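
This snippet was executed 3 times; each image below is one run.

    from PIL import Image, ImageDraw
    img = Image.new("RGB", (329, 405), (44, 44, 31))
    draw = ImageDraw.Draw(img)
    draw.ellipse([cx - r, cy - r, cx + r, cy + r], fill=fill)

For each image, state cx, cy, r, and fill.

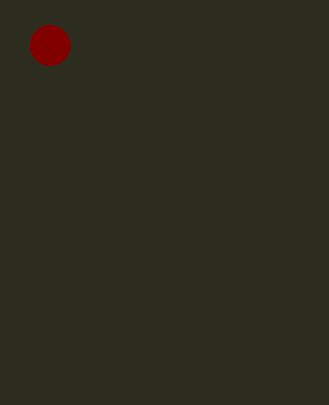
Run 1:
cx = 50
cy = 45
r = 20
fill = 'maroon'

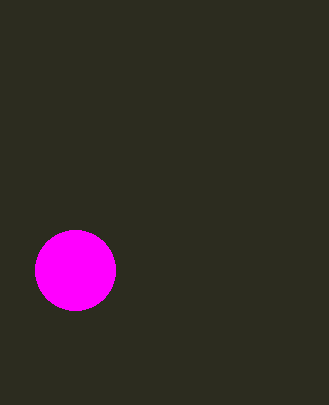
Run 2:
cx = 75
cy = 270
r = 40
fill = 'magenta'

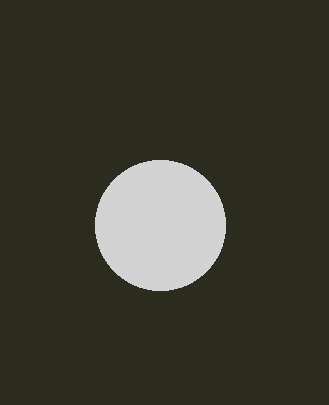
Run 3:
cx = 160
cy = 225
r = 65
fill = 'lightgray'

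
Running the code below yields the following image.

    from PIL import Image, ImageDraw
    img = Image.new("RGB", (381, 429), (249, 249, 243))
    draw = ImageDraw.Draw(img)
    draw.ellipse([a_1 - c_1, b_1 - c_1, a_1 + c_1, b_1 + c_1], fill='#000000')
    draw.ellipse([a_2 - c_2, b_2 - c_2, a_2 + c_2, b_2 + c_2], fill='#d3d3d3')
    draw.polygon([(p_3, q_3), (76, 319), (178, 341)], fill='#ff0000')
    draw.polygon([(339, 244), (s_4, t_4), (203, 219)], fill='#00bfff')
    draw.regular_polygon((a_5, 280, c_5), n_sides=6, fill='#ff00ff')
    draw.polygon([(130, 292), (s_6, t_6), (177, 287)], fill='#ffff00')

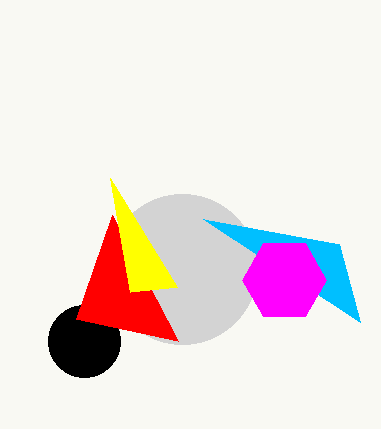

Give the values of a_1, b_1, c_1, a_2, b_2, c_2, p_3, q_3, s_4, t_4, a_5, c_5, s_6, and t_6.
a_1 = 84
b_1 = 341
c_1 = 36
a_2 = 182
b_2 = 269
c_2 = 75
p_3 = 112
q_3 = 215
s_4 = 360
t_4 = 322
a_5 = 284
c_5 = 42
s_6 = 110
t_6 = 178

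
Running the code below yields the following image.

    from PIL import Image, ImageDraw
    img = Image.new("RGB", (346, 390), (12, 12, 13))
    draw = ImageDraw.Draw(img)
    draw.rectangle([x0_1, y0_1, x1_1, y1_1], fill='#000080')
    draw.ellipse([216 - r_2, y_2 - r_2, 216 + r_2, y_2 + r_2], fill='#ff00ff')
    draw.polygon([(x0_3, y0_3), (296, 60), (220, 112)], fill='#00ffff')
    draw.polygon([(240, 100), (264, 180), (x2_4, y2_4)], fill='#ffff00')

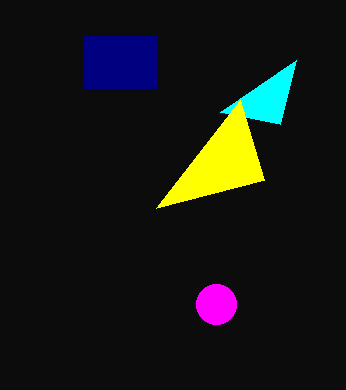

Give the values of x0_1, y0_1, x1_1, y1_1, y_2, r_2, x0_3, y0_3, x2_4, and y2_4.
x0_1 = 84, y0_1 = 36, x1_1 = 156, y1_1 = 88, y_2 = 304, r_2 = 20, x0_3 = 280, y0_3 = 124, x2_4 = 156, y2_4 = 208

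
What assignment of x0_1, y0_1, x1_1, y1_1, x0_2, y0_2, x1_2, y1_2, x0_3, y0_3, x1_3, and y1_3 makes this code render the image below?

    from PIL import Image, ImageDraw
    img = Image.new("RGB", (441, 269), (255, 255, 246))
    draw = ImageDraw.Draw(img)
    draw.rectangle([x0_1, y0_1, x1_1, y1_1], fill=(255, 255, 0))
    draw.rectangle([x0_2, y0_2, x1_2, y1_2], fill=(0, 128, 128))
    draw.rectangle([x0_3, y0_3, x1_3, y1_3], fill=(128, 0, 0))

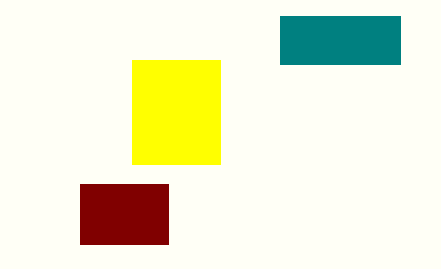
x0_1 = 132; y0_1 = 60; x1_1 = 220; y1_1 = 164; x0_2 = 280; y0_2 = 16; x1_2 = 400; y1_2 = 64; x0_3 = 80; y0_3 = 184; x1_3 = 168; y1_3 = 244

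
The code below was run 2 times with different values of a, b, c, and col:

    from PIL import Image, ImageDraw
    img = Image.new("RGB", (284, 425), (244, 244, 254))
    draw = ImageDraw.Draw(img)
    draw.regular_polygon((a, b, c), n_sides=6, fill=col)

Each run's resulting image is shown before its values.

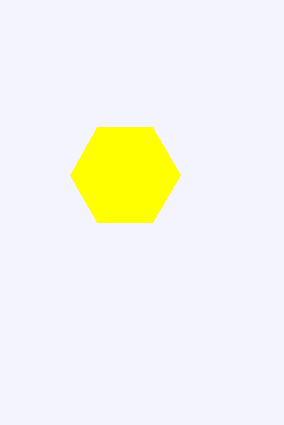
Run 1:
a = 125
b = 175
c = 55
col = 'yellow'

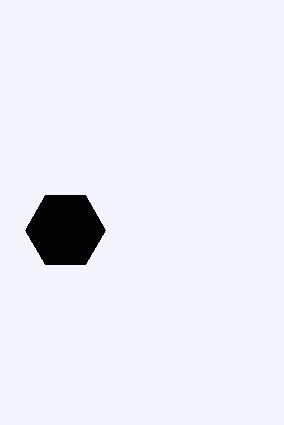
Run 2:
a = 65; b = 230; c = 40; col = 'black'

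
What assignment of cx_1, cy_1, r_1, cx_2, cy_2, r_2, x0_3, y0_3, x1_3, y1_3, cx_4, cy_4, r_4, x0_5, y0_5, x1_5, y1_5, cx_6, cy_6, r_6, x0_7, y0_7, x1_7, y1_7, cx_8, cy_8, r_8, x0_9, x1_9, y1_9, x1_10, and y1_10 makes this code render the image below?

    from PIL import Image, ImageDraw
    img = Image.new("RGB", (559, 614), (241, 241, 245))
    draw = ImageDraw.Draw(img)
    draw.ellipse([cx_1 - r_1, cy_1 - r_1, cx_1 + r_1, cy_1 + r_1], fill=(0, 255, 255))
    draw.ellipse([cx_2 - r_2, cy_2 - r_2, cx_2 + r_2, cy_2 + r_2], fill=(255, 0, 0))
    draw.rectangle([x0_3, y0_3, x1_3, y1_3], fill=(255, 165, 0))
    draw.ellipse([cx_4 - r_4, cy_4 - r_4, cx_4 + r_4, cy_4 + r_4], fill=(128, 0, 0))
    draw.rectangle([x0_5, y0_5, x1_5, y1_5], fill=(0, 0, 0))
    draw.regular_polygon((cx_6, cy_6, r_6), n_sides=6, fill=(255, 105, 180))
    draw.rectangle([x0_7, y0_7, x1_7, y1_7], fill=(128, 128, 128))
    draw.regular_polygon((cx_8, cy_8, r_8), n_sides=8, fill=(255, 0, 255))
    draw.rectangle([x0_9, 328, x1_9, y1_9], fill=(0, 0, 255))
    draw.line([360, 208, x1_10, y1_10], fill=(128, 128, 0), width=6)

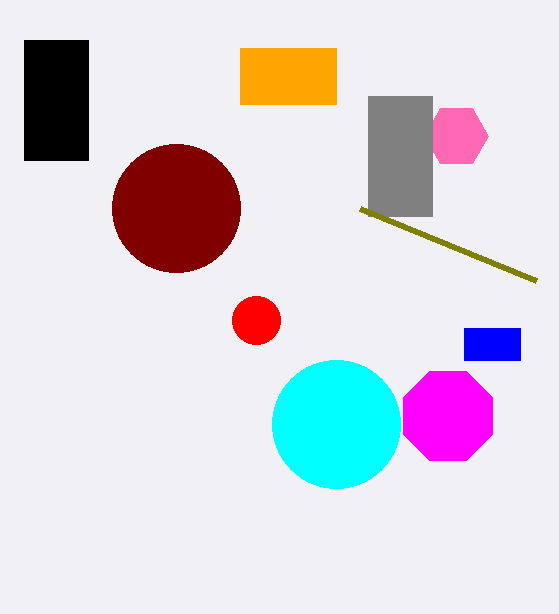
cx_1 = 336, cy_1 = 424, r_1 = 64, cx_2 = 256, cy_2 = 320, r_2 = 24, x0_3 = 240, y0_3 = 48, x1_3 = 336, y1_3 = 104, cx_4 = 176, cy_4 = 208, r_4 = 64, x0_5 = 24, y0_5 = 40, x1_5 = 88, y1_5 = 160, cx_6 = 456, cy_6 = 136, r_6 = 32, x0_7 = 368, y0_7 = 96, x1_7 = 432, y1_7 = 216, cx_8 = 448, cy_8 = 416, r_8 = 48, x0_9 = 464, x1_9 = 520, y1_9 = 360, x1_10 = 536, y1_10 = 280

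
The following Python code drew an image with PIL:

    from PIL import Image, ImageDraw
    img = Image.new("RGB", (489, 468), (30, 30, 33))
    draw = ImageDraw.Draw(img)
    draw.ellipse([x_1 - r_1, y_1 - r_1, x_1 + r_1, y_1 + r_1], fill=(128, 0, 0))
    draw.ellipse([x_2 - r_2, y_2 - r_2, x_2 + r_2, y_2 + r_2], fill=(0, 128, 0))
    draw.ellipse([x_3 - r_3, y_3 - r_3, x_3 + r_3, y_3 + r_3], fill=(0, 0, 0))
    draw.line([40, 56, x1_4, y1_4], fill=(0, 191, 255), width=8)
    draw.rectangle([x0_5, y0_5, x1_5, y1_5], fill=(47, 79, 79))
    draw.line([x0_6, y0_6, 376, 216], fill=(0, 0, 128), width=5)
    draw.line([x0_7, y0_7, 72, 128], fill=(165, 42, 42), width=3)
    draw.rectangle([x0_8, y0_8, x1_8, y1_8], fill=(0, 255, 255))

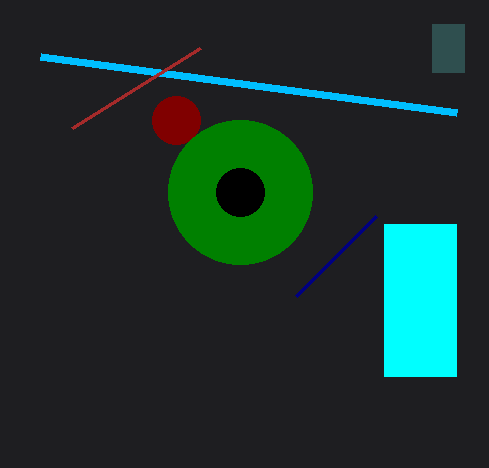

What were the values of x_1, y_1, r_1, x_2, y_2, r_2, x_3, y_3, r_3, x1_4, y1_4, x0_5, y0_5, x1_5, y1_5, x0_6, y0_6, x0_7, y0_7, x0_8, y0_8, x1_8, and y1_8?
x_1 = 176
y_1 = 120
r_1 = 24
x_2 = 240
y_2 = 192
r_2 = 72
x_3 = 240
y_3 = 192
r_3 = 24
x1_4 = 456
y1_4 = 112
x0_5 = 432
y0_5 = 24
x1_5 = 464
y1_5 = 72
x0_6 = 296
y0_6 = 296
x0_7 = 200
y0_7 = 48
x0_8 = 384
y0_8 = 224
x1_8 = 456
y1_8 = 376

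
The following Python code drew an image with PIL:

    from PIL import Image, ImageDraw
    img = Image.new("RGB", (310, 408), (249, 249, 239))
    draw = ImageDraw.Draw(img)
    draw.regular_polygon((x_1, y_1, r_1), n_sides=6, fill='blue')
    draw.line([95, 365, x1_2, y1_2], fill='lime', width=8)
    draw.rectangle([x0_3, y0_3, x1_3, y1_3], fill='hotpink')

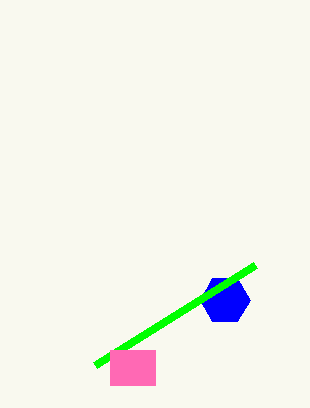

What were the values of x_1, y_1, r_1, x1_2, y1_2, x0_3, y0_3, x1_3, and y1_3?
x_1 = 225
y_1 = 300
r_1 = 25
x1_2 = 255
y1_2 = 265
x0_3 = 110
y0_3 = 350
x1_3 = 155
y1_3 = 385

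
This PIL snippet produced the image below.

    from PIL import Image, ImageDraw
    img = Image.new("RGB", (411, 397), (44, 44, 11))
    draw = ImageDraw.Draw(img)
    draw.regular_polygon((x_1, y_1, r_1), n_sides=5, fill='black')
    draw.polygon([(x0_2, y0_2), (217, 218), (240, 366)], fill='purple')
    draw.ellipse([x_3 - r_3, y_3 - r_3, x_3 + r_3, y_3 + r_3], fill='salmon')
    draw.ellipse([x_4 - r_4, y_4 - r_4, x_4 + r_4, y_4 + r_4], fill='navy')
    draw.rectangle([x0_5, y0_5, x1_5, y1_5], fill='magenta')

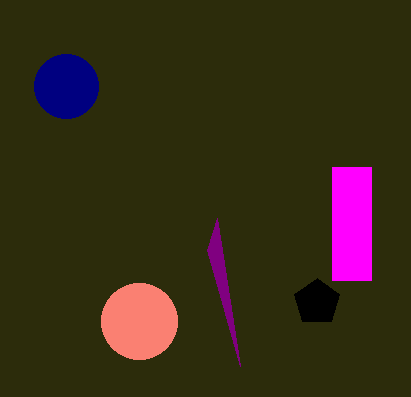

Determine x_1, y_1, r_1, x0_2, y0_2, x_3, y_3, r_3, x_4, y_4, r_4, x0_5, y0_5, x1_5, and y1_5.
x_1 = 317; y_1 = 302; r_1 = 24; x0_2 = 207; y0_2 = 250; x_3 = 139; y_3 = 321; r_3 = 38; x_4 = 66; y_4 = 86; r_4 = 32; x0_5 = 332; y0_5 = 167; x1_5 = 371; y1_5 = 280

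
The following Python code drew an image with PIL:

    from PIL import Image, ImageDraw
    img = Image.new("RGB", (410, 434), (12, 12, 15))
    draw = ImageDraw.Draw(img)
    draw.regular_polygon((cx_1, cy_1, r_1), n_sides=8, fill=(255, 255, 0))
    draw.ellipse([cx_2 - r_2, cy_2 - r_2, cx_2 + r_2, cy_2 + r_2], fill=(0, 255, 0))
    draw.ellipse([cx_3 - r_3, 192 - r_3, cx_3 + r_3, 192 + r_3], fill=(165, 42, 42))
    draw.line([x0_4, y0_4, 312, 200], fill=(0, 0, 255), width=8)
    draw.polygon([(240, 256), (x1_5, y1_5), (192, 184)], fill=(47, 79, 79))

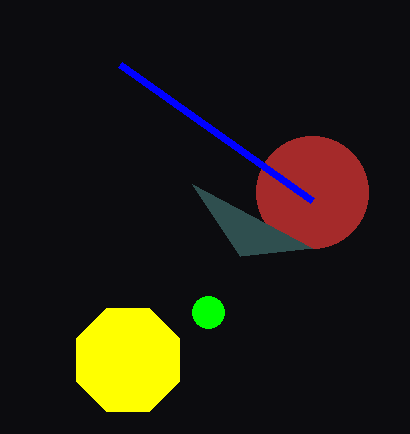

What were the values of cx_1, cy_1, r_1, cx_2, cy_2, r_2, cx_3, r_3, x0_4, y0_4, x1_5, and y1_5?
cx_1 = 128; cy_1 = 360; r_1 = 56; cx_2 = 208; cy_2 = 312; r_2 = 16; cx_3 = 312; r_3 = 56; x0_4 = 120; y0_4 = 64; x1_5 = 312; y1_5 = 248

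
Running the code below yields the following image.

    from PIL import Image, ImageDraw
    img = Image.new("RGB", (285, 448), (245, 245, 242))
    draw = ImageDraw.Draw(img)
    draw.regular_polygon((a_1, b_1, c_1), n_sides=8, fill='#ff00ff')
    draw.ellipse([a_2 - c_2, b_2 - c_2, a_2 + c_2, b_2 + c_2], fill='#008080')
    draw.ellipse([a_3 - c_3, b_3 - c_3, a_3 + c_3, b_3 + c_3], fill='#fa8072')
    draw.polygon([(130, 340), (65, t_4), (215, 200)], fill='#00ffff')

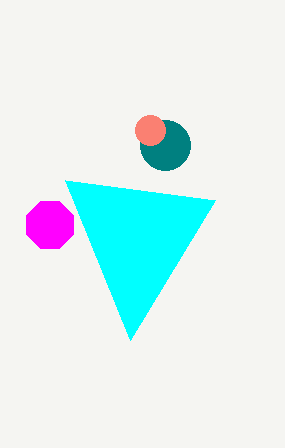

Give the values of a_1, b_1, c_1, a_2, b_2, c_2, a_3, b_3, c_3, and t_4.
a_1 = 50, b_1 = 225, c_1 = 25, a_2 = 165, b_2 = 145, c_2 = 25, a_3 = 150, b_3 = 130, c_3 = 15, t_4 = 180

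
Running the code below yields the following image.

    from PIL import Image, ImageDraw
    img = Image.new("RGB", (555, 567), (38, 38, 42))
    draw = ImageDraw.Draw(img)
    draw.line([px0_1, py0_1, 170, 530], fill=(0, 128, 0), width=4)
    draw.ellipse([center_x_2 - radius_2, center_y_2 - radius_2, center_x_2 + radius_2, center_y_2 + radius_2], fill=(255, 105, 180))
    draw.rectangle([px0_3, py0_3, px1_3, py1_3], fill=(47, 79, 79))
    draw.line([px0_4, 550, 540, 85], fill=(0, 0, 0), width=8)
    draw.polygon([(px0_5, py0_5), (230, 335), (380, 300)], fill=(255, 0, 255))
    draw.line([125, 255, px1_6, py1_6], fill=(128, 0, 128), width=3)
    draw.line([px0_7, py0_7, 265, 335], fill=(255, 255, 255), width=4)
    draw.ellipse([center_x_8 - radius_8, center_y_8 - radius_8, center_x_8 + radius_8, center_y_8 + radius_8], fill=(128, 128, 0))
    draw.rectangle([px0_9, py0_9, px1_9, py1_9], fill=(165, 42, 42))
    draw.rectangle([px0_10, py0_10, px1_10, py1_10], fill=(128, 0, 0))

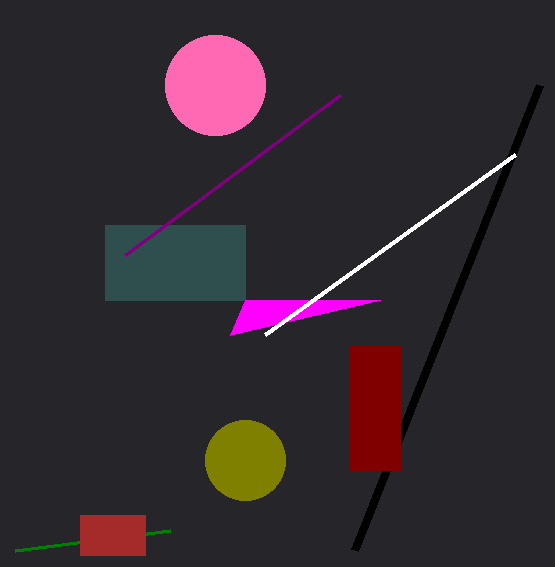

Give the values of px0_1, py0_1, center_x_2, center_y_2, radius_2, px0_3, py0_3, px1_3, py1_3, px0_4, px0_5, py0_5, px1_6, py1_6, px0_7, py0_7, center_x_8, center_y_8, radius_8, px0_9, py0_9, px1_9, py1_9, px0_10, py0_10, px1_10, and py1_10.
px0_1 = 15, py0_1 = 550, center_x_2 = 215, center_y_2 = 85, radius_2 = 50, px0_3 = 105, py0_3 = 225, px1_3 = 245, py1_3 = 300, px0_4 = 355, px0_5 = 245, py0_5 = 300, px1_6 = 340, py1_6 = 95, px0_7 = 515, py0_7 = 155, center_x_8 = 245, center_y_8 = 460, radius_8 = 40, px0_9 = 80, py0_9 = 515, px1_9 = 145, py1_9 = 555, px0_10 = 350, py0_10 = 345, px1_10 = 400, py1_10 = 470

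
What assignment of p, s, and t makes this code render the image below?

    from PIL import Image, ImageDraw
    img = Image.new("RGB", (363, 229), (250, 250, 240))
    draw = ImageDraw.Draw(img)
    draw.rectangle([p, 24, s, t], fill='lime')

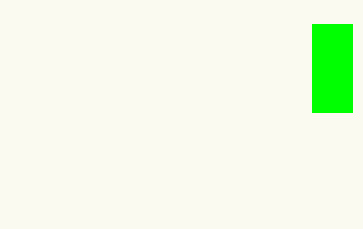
p = 312
s = 352
t = 112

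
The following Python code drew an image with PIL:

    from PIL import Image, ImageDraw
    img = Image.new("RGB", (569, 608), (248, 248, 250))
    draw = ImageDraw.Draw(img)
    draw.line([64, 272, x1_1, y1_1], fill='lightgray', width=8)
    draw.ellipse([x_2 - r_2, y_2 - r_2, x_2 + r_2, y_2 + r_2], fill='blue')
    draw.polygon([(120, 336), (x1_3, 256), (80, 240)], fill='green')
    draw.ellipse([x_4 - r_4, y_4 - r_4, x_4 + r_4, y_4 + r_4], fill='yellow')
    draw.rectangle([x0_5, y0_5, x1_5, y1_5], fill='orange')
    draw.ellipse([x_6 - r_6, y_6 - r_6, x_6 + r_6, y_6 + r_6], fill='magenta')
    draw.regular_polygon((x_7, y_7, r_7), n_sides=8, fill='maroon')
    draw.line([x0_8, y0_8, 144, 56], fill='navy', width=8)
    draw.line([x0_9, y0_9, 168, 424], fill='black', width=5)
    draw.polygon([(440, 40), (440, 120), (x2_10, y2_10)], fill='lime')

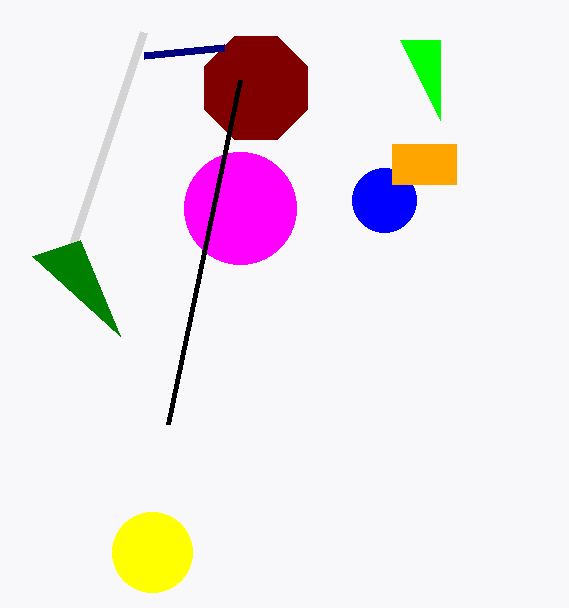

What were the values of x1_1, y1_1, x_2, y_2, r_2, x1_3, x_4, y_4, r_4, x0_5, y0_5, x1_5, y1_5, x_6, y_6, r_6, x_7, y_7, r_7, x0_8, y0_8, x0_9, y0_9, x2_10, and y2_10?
x1_1 = 144; y1_1 = 32; x_2 = 384; y_2 = 200; r_2 = 32; x1_3 = 32; x_4 = 152; y_4 = 552; r_4 = 40; x0_5 = 392; y0_5 = 144; x1_5 = 456; y1_5 = 184; x_6 = 240; y_6 = 208; r_6 = 56; x_7 = 256; y_7 = 88; r_7 = 56; x0_8 = 224; y0_8 = 48; x0_9 = 240; y0_9 = 80; x2_10 = 400; y2_10 = 40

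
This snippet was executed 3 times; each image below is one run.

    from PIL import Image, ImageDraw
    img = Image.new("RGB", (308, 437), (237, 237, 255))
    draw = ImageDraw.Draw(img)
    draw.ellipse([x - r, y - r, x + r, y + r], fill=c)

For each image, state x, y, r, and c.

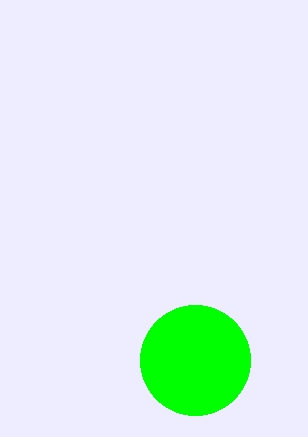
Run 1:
x = 195; y = 360; r = 55; c = 'lime'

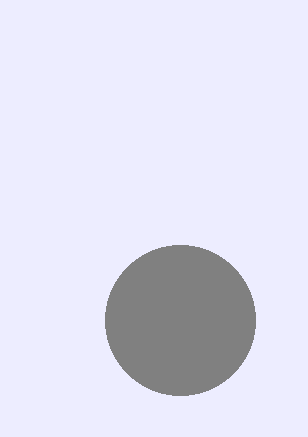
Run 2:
x = 180
y = 320
r = 75
c = 'gray'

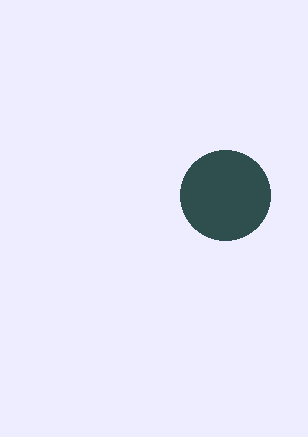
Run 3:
x = 225
y = 195
r = 45
c = 'darkslategray'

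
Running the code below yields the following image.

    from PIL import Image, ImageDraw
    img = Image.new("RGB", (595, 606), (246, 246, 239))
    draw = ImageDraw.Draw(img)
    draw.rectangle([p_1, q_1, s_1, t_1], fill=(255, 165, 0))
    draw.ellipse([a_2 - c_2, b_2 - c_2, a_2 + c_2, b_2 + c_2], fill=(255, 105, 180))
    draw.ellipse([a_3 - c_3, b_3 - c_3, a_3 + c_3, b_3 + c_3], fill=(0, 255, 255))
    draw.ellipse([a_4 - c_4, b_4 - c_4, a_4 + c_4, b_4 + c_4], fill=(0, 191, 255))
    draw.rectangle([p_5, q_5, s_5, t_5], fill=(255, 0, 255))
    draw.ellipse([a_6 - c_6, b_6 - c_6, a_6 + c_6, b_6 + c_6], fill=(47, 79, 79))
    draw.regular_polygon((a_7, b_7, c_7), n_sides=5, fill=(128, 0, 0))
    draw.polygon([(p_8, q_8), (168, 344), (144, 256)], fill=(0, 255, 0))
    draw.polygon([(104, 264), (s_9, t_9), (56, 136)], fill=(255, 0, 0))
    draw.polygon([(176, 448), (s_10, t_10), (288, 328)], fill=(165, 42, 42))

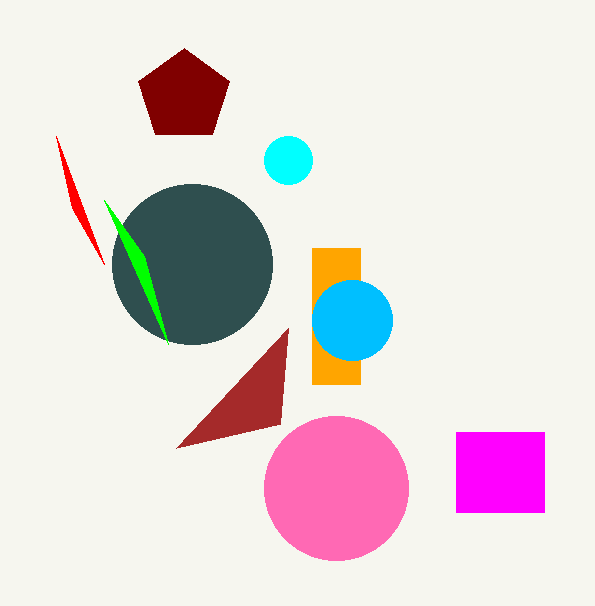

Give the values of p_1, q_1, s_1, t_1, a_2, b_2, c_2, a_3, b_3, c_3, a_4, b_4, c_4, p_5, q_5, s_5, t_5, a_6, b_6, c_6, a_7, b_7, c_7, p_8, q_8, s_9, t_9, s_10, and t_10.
p_1 = 312
q_1 = 248
s_1 = 360
t_1 = 384
a_2 = 336
b_2 = 488
c_2 = 72
a_3 = 288
b_3 = 160
c_3 = 24
a_4 = 352
b_4 = 320
c_4 = 40
p_5 = 456
q_5 = 432
s_5 = 544
t_5 = 512
a_6 = 192
b_6 = 264
c_6 = 80
a_7 = 184
b_7 = 96
c_7 = 48
p_8 = 104
q_8 = 200
s_9 = 72
t_9 = 208
s_10 = 280
t_10 = 424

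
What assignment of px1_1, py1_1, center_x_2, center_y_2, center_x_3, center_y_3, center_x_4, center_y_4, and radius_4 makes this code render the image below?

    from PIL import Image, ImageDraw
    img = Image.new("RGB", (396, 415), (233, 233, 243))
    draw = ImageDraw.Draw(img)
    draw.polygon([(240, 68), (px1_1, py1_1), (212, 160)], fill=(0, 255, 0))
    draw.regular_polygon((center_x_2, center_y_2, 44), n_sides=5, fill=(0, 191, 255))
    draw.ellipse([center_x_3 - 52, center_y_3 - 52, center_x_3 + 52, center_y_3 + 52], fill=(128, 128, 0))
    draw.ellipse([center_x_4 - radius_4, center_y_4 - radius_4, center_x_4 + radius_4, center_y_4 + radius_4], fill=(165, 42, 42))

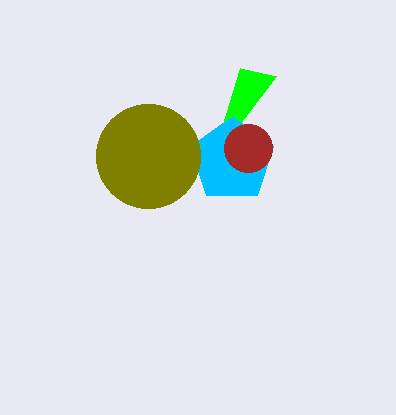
px1_1 = 276; py1_1 = 76; center_x_2 = 232; center_y_2 = 160; center_x_3 = 148; center_y_3 = 156; center_x_4 = 248; center_y_4 = 148; radius_4 = 24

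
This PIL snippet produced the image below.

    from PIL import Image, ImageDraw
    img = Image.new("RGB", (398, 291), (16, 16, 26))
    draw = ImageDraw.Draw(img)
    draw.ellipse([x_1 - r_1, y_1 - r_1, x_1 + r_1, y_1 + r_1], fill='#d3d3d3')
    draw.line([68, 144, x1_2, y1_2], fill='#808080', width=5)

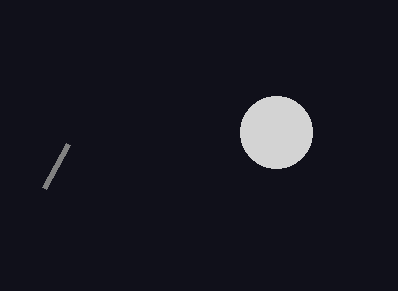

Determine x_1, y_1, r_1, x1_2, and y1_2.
x_1 = 276
y_1 = 132
r_1 = 36
x1_2 = 44
y1_2 = 188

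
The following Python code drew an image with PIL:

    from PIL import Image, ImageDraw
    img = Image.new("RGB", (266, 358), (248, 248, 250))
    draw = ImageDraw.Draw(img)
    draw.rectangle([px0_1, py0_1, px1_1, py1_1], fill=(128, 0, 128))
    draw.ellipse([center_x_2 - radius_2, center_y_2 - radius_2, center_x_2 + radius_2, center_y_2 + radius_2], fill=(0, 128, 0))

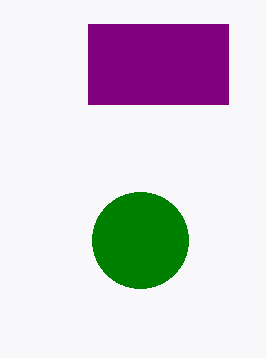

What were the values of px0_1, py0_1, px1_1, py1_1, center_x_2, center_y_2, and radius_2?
px0_1 = 88, py0_1 = 24, px1_1 = 228, py1_1 = 104, center_x_2 = 140, center_y_2 = 240, radius_2 = 48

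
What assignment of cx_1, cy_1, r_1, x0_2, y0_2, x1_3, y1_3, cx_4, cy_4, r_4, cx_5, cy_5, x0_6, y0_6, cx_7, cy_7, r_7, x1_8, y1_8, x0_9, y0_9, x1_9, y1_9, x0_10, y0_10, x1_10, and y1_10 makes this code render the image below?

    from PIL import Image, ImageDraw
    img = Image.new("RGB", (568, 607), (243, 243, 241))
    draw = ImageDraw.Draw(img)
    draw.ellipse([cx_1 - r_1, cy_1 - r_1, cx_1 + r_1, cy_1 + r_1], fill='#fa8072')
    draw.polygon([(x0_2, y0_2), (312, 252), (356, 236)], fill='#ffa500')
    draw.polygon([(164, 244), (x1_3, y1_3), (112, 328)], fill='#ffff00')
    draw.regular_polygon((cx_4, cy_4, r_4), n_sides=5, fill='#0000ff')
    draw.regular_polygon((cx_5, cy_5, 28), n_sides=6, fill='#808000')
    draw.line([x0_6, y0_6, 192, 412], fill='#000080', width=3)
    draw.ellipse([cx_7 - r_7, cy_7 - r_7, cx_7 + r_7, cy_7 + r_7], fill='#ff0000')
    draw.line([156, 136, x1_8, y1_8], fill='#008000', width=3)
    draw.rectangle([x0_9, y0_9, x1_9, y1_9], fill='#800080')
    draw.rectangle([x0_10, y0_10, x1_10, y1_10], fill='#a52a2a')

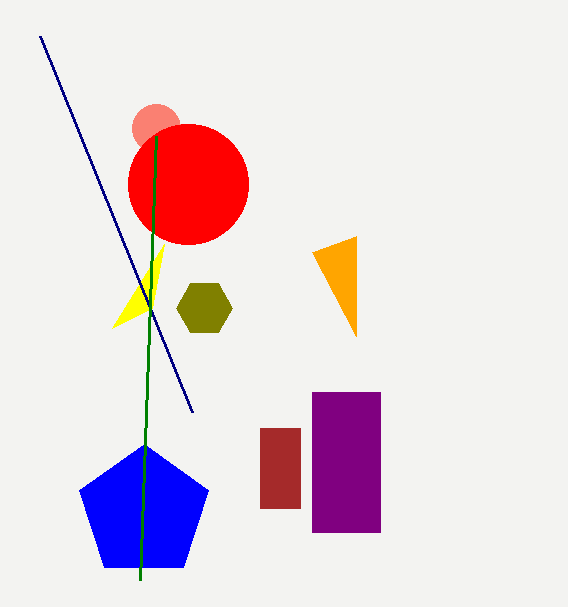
cx_1 = 156; cy_1 = 128; r_1 = 24; x0_2 = 356; y0_2 = 336; x1_3 = 152; y1_3 = 308; cx_4 = 144; cy_4 = 512; r_4 = 68; cx_5 = 204; cy_5 = 308; x0_6 = 40; y0_6 = 36; cx_7 = 188; cy_7 = 184; r_7 = 60; x1_8 = 140; y1_8 = 580; x0_9 = 312; y0_9 = 392; x1_9 = 380; y1_9 = 532; x0_10 = 260; y0_10 = 428; x1_10 = 300; y1_10 = 508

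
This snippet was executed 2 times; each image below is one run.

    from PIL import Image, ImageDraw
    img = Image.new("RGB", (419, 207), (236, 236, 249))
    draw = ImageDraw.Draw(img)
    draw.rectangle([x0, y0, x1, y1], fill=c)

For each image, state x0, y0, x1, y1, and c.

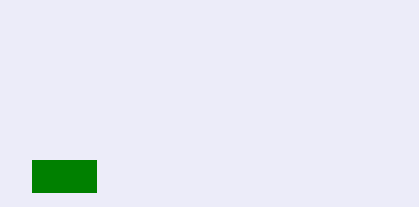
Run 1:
x0 = 32
y0 = 160
x1 = 96
y1 = 192
c = 'green'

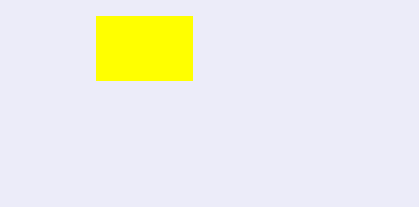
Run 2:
x0 = 96, y0 = 16, x1 = 192, y1 = 80, c = 'yellow'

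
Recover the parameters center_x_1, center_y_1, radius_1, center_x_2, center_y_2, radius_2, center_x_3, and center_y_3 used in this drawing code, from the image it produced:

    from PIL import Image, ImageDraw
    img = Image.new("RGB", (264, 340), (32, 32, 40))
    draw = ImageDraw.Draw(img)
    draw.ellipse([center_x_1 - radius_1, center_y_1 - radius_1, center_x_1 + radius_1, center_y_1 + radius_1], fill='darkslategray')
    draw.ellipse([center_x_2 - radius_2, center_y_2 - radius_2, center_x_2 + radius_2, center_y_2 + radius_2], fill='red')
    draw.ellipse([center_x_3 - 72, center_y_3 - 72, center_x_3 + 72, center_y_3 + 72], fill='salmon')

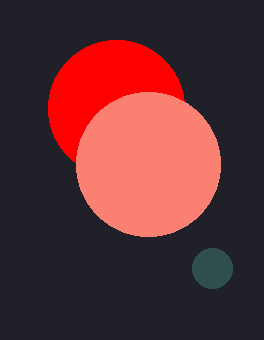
center_x_1 = 212
center_y_1 = 268
radius_1 = 20
center_x_2 = 116
center_y_2 = 108
radius_2 = 68
center_x_3 = 148
center_y_3 = 164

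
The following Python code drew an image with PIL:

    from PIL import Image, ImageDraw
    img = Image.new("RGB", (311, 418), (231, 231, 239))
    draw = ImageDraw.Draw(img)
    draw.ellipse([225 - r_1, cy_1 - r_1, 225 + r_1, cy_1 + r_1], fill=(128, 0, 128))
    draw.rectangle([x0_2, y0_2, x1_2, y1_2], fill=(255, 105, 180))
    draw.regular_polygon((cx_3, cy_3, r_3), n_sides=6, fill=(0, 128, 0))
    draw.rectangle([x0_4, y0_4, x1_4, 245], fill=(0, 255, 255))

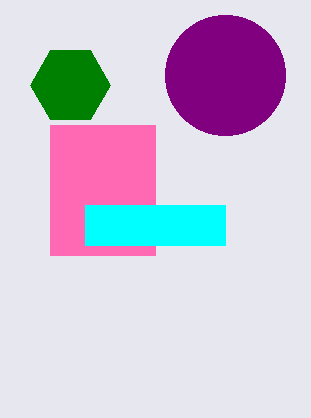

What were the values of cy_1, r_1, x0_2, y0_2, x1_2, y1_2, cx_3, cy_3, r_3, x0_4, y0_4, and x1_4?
cy_1 = 75
r_1 = 60
x0_2 = 50
y0_2 = 125
x1_2 = 155
y1_2 = 255
cx_3 = 70
cy_3 = 85
r_3 = 40
x0_4 = 85
y0_4 = 205
x1_4 = 225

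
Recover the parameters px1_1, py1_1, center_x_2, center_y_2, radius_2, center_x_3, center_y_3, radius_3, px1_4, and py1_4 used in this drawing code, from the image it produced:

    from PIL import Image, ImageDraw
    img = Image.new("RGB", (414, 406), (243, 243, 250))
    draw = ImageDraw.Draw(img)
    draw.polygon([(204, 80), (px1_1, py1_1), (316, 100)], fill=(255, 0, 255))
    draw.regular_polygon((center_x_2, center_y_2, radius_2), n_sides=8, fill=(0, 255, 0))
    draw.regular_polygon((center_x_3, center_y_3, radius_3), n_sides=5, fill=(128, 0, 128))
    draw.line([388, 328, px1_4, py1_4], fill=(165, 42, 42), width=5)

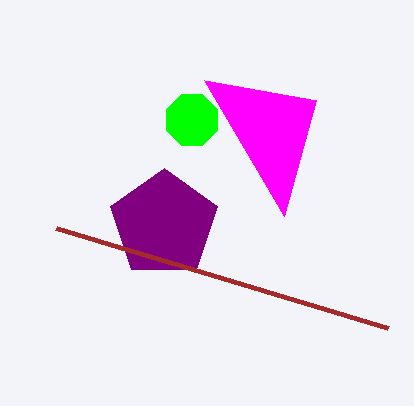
px1_1 = 284, py1_1 = 216, center_x_2 = 192, center_y_2 = 120, radius_2 = 28, center_x_3 = 164, center_y_3 = 224, radius_3 = 56, px1_4 = 56, py1_4 = 228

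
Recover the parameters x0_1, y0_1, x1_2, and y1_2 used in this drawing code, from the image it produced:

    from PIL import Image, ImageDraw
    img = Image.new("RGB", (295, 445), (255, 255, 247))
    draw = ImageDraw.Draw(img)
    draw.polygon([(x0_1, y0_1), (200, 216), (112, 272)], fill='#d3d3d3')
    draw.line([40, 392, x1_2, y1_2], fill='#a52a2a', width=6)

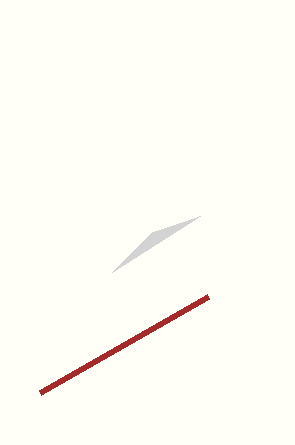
x0_1 = 152, y0_1 = 232, x1_2 = 208, y1_2 = 296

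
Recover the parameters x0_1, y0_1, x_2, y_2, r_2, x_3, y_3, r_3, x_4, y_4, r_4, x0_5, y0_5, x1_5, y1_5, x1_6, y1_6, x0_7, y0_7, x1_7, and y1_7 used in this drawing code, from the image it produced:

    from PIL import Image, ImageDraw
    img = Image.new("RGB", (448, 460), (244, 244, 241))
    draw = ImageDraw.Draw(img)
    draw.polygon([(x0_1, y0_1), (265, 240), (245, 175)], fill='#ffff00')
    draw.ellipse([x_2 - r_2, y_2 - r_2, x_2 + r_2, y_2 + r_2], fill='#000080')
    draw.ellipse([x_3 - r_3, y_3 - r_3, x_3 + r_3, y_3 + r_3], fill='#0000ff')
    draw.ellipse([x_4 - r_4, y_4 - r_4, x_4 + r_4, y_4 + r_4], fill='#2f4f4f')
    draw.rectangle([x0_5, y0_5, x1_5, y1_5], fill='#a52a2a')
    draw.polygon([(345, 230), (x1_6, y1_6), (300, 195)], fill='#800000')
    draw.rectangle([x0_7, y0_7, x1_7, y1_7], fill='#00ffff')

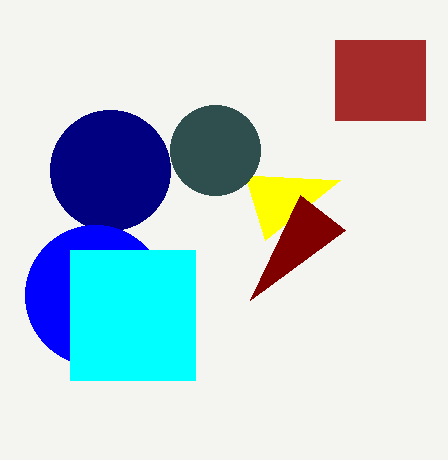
x0_1 = 340
y0_1 = 180
x_2 = 110
y_2 = 170
r_2 = 60
x_3 = 95
y_3 = 295
r_3 = 70
x_4 = 215
y_4 = 150
r_4 = 45
x0_5 = 335
y0_5 = 40
x1_5 = 425
y1_5 = 120
x1_6 = 250
y1_6 = 300
x0_7 = 70
y0_7 = 250
x1_7 = 195
y1_7 = 380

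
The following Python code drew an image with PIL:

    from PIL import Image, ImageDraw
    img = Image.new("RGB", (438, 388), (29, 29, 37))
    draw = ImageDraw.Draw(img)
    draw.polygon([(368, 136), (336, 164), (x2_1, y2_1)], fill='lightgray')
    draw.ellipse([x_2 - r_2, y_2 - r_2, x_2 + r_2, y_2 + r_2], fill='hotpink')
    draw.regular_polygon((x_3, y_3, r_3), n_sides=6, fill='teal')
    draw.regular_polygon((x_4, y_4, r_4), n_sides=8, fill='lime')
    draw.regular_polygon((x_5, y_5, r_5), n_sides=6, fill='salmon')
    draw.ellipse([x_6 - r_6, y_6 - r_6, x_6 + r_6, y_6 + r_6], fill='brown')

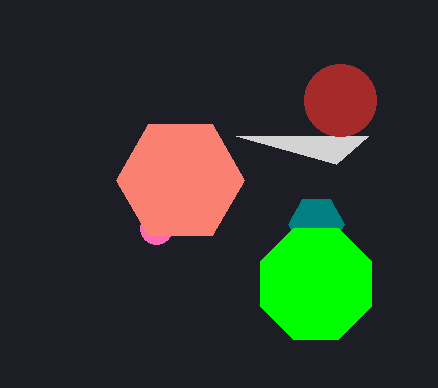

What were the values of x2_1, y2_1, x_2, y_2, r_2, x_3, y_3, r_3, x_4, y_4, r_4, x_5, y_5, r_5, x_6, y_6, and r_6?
x2_1 = 236; y2_1 = 136; x_2 = 156; y_2 = 228; r_2 = 16; x_3 = 316; y_3 = 224; r_3 = 28; x_4 = 316; y_4 = 284; r_4 = 60; x_5 = 180; y_5 = 180; r_5 = 64; x_6 = 340; y_6 = 100; r_6 = 36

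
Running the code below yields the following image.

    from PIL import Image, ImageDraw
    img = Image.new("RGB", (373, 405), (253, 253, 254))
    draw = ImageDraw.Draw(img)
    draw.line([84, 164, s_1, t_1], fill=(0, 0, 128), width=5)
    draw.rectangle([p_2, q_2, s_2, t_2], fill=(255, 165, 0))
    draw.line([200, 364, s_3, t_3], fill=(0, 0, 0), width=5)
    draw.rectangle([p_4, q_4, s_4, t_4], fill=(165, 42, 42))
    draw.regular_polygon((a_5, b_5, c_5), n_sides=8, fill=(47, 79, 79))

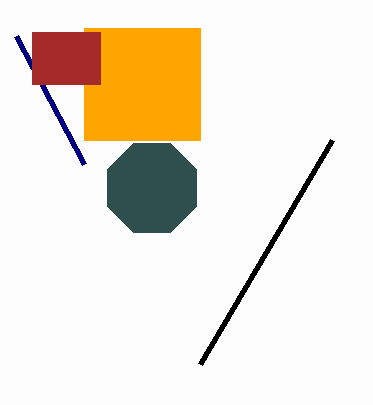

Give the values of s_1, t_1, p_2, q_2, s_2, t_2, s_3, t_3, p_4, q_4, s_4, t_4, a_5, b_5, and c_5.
s_1 = 16
t_1 = 36
p_2 = 84
q_2 = 28
s_2 = 200
t_2 = 140
s_3 = 332
t_3 = 140
p_4 = 32
q_4 = 32
s_4 = 100
t_4 = 84
a_5 = 152
b_5 = 188
c_5 = 48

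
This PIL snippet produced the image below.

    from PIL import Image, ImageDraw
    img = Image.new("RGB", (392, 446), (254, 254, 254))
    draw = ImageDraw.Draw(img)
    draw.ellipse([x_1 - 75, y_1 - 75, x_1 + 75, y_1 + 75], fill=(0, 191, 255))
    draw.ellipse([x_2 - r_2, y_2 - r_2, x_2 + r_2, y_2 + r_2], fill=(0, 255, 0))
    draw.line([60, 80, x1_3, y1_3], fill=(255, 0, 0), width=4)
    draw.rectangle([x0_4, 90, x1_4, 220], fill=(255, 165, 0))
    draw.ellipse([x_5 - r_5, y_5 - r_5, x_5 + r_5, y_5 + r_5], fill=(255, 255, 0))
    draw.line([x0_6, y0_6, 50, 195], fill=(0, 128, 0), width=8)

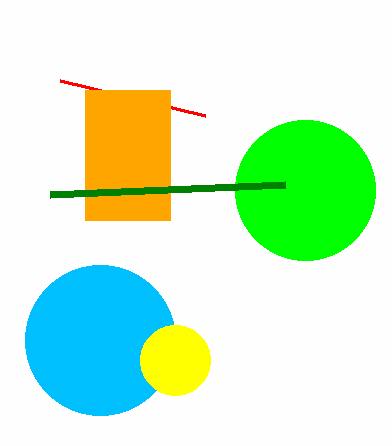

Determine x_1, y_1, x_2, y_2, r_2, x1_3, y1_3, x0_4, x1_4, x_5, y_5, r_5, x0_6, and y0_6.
x_1 = 100, y_1 = 340, x_2 = 305, y_2 = 190, r_2 = 70, x1_3 = 205, y1_3 = 115, x0_4 = 85, x1_4 = 170, x_5 = 175, y_5 = 360, r_5 = 35, x0_6 = 285, y0_6 = 185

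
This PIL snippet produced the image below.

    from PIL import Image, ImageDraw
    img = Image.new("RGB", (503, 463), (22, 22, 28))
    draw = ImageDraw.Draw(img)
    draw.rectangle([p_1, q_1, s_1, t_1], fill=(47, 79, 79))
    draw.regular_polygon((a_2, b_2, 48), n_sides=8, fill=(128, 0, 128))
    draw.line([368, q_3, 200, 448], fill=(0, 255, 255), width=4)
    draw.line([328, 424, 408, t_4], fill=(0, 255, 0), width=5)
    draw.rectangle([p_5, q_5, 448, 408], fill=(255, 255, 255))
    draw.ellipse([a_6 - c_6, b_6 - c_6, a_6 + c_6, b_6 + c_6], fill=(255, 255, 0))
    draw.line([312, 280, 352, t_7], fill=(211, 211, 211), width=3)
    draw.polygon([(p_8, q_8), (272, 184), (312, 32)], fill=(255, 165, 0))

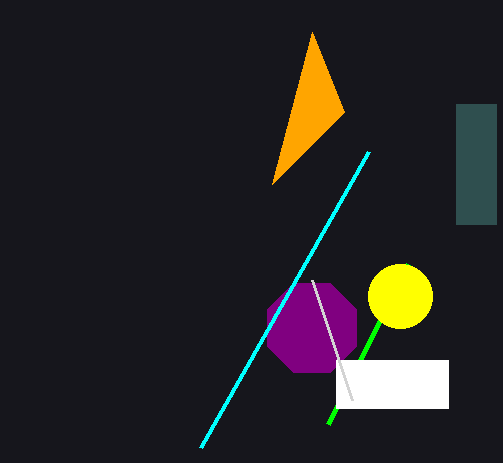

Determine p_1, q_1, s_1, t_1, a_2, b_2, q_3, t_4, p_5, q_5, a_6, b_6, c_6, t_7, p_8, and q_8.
p_1 = 456; q_1 = 104; s_1 = 496; t_1 = 224; a_2 = 312; b_2 = 328; q_3 = 152; t_4 = 264; p_5 = 336; q_5 = 360; a_6 = 400; b_6 = 296; c_6 = 32; t_7 = 400; p_8 = 344; q_8 = 112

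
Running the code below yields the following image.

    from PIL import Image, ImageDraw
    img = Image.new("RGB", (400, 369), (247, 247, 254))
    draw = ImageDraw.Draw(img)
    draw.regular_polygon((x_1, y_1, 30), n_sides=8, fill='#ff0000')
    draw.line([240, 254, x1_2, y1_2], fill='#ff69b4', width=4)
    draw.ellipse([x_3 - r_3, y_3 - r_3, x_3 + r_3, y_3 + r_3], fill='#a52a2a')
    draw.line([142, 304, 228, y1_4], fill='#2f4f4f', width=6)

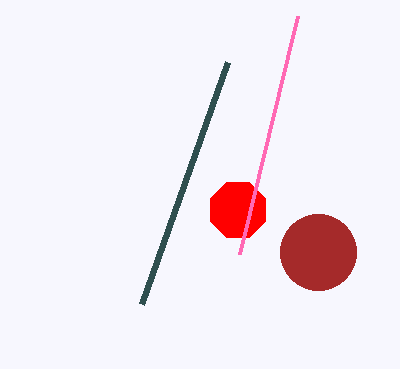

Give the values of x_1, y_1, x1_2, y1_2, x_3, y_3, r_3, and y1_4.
x_1 = 238
y_1 = 210
x1_2 = 298
y1_2 = 16
x_3 = 318
y_3 = 252
r_3 = 38
y1_4 = 62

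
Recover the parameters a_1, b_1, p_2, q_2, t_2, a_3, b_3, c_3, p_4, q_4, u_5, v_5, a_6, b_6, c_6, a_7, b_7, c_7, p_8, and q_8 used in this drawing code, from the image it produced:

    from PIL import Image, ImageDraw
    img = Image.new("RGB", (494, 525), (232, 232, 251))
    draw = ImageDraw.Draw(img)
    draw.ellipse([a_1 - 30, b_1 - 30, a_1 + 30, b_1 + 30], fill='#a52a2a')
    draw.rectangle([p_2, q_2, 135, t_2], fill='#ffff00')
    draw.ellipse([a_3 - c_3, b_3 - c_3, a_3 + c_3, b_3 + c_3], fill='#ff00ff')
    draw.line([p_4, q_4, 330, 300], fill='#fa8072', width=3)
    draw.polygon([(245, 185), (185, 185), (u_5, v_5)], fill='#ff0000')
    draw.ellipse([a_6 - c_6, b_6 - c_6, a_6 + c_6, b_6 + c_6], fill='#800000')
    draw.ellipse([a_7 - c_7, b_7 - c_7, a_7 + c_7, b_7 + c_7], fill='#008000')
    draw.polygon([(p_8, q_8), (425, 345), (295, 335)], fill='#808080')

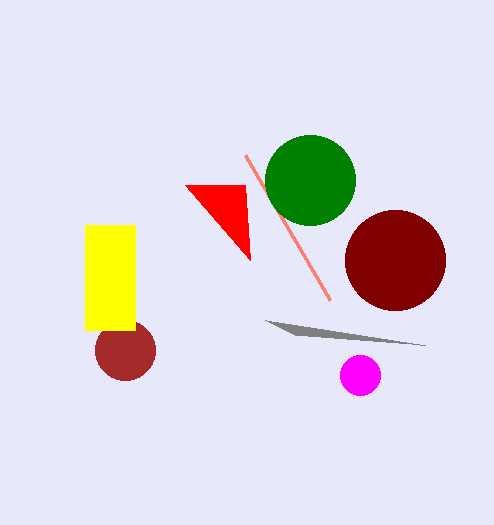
a_1 = 125, b_1 = 350, p_2 = 85, q_2 = 225, t_2 = 330, a_3 = 360, b_3 = 375, c_3 = 20, p_4 = 245, q_4 = 155, u_5 = 250, v_5 = 260, a_6 = 395, b_6 = 260, c_6 = 50, a_7 = 310, b_7 = 180, c_7 = 45, p_8 = 265, q_8 = 320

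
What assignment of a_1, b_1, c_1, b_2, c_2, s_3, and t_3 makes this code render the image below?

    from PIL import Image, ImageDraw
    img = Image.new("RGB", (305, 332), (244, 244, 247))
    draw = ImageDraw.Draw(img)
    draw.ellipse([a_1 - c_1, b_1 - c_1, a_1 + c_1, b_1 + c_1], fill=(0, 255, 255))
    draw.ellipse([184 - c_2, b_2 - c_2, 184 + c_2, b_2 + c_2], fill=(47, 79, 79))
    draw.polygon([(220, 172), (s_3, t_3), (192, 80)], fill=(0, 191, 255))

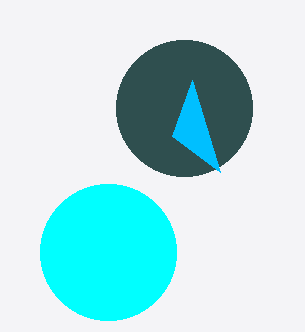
a_1 = 108; b_1 = 252; c_1 = 68; b_2 = 108; c_2 = 68; s_3 = 172; t_3 = 136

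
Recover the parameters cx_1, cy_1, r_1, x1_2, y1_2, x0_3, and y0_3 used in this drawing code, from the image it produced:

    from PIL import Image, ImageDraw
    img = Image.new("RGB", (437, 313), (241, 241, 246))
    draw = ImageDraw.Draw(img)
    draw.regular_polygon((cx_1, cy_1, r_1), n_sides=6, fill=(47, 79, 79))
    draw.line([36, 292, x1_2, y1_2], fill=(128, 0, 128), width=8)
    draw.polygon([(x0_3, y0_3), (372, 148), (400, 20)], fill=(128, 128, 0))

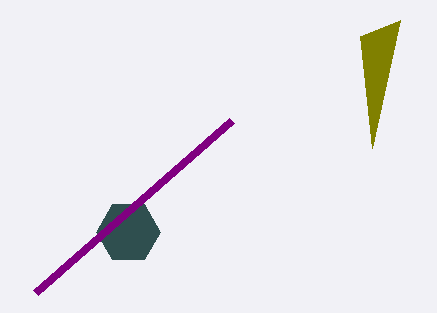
cx_1 = 128
cy_1 = 232
r_1 = 32
x1_2 = 232
y1_2 = 120
x0_3 = 360
y0_3 = 36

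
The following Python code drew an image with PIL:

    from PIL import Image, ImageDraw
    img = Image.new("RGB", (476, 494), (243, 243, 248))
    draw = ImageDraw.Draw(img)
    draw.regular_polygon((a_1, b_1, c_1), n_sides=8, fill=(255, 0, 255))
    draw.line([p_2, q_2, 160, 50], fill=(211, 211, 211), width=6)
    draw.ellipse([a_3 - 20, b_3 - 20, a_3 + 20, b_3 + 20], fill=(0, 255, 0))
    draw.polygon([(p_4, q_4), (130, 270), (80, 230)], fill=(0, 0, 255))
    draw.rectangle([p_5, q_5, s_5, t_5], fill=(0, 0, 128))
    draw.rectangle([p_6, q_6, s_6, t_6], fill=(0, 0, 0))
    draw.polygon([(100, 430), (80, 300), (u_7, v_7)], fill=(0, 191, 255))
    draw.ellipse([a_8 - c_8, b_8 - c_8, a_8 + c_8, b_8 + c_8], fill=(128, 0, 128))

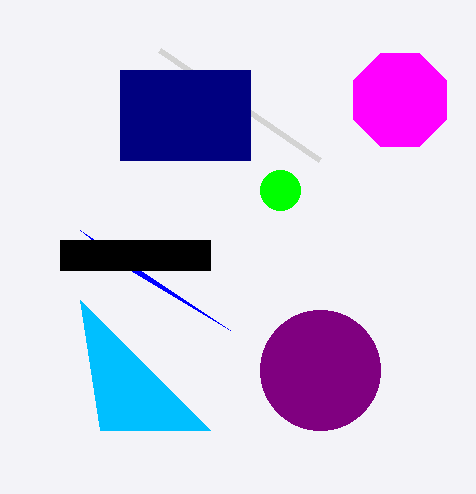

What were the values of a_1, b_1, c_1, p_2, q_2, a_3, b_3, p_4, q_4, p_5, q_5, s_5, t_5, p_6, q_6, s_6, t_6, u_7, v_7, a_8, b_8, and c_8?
a_1 = 400; b_1 = 100; c_1 = 50; p_2 = 320; q_2 = 160; a_3 = 280; b_3 = 190; p_4 = 230; q_4 = 330; p_5 = 120; q_5 = 70; s_5 = 250; t_5 = 160; p_6 = 60; q_6 = 240; s_6 = 210; t_6 = 270; u_7 = 210; v_7 = 430; a_8 = 320; b_8 = 370; c_8 = 60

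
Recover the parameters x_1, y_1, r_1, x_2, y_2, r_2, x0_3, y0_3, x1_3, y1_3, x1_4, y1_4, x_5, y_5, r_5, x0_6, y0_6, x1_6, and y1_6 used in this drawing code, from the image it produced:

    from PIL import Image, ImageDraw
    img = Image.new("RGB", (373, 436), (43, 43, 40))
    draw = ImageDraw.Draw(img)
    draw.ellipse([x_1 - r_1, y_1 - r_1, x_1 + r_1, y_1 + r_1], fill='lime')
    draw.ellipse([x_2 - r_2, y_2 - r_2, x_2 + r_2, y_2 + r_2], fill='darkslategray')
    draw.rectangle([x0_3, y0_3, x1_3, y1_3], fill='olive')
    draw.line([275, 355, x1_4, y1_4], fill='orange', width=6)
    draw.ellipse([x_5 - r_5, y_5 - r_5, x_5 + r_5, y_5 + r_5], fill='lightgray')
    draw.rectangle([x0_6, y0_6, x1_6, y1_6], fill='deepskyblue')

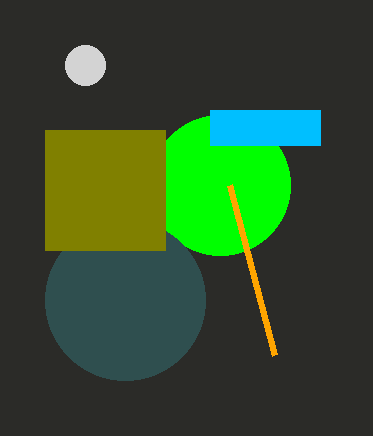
x_1 = 220; y_1 = 185; r_1 = 70; x_2 = 125; y_2 = 300; r_2 = 80; x0_3 = 45; y0_3 = 130; x1_3 = 165; y1_3 = 250; x1_4 = 230; y1_4 = 185; x_5 = 85; y_5 = 65; r_5 = 20; x0_6 = 210; y0_6 = 110; x1_6 = 320; y1_6 = 145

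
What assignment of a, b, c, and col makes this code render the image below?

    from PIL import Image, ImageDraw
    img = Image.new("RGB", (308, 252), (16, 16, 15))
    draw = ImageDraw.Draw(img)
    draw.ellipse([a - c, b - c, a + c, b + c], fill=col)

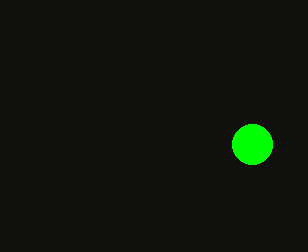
a = 252; b = 144; c = 20; col = 'lime'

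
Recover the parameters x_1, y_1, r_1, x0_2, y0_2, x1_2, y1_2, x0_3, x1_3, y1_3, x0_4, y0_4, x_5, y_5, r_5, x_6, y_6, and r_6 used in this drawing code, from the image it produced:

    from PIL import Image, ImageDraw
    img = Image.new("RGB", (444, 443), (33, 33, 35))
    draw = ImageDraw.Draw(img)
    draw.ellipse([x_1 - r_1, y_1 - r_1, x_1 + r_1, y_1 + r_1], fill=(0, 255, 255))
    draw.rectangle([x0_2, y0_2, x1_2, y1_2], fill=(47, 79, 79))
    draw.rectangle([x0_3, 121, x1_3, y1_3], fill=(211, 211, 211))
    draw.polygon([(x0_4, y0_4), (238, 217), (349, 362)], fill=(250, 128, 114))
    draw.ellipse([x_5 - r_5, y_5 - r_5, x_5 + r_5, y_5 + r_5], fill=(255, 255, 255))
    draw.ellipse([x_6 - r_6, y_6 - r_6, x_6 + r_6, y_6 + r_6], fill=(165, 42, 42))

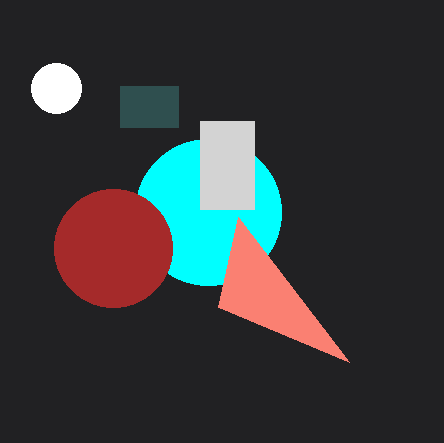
x_1 = 208; y_1 = 212; r_1 = 73; x0_2 = 120; y0_2 = 86; x1_2 = 178; y1_2 = 127; x0_3 = 200; x1_3 = 254; y1_3 = 209; x0_4 = 218; y0_4 = 307; x_5 = 56; y_5 = 88; r_5 = 25; x_6 = 113; y_6 = 248; r_6 = 59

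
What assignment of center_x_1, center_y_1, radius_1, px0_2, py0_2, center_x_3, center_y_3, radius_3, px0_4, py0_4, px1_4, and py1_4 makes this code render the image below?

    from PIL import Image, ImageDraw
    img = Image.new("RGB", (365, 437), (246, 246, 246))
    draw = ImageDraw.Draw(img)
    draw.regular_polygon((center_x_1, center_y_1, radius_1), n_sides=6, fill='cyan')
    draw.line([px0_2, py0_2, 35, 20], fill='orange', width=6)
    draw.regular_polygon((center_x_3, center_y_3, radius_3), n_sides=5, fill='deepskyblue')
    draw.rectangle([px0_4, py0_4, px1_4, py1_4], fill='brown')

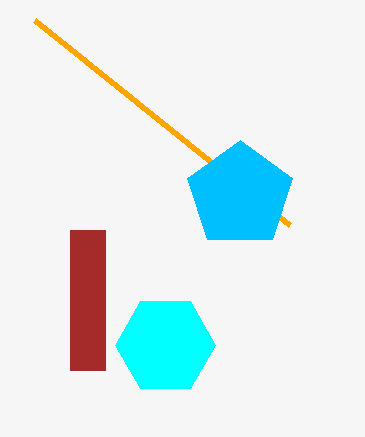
center_x_1 = 165, center_y_1 = 345, radius_1 = 50, px0_2 = 290, py0_2 = 225, center_x_3 = 240, center_y_3 = 195, radius_3 = 55, px0_4 = 70, py0_4 = 230, px1_4 = 105, py1_4 = 370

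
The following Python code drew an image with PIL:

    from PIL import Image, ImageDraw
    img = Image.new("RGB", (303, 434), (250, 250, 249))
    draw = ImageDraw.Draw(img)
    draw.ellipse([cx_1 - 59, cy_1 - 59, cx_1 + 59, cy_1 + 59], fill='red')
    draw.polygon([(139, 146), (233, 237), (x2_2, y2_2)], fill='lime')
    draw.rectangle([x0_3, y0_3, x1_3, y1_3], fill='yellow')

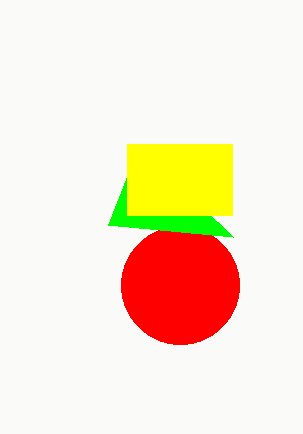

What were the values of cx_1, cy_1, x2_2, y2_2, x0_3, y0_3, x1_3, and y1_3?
cx_1 = 180, cy_1 = 285, x2_2 = 108, y2_2 = 225, x0_3 = 127, y0_3 = 144, x1_3 = 232, y1_3 = 215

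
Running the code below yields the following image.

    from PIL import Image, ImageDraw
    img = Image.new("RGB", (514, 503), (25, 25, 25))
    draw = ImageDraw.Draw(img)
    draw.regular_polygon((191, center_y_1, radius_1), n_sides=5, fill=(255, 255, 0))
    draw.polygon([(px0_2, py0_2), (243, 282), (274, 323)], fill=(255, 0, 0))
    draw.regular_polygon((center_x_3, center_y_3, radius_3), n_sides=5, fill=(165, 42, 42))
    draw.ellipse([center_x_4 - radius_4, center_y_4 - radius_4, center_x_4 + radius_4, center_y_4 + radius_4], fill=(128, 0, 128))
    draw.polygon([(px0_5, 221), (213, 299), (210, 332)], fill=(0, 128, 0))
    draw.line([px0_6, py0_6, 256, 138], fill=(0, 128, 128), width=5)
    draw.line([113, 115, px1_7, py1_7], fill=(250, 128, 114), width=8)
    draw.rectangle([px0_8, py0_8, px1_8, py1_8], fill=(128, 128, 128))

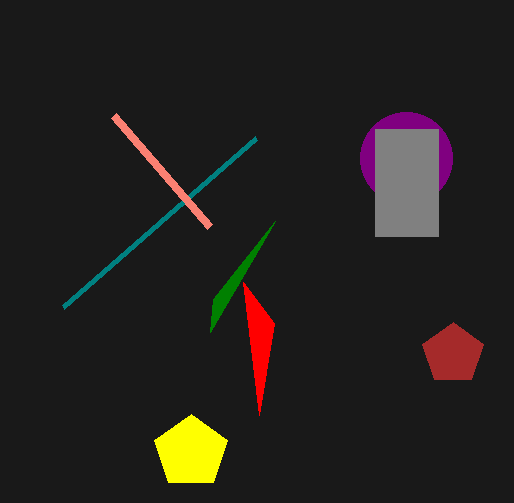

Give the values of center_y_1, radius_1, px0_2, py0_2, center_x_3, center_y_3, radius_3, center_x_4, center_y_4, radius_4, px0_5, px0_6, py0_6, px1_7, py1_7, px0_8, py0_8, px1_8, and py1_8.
center_y_1 = 452; radius_1 = 38; px0_2 = 259; py0_2 = 415; center_x_3 = 453; center_y_3 = 354; radius_3 = 32; center_x_4 = 406; center_y_4 = 158; radius_4 = 46; px0_5 = 275; px0_6 = 63; py0_6 = 307; px1_7 = 209; py1_7 = 226; px0_8 = 375; py0_8 = 129; px1_8 = 438; py1_8 = 236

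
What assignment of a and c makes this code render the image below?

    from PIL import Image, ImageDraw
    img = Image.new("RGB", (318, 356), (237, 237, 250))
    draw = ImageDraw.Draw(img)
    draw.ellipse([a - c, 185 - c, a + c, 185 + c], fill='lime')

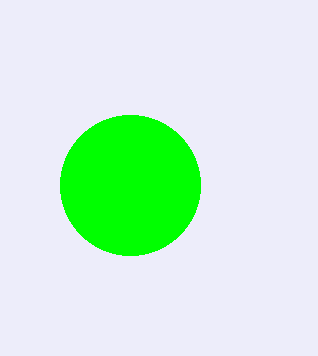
a = 130
c = 70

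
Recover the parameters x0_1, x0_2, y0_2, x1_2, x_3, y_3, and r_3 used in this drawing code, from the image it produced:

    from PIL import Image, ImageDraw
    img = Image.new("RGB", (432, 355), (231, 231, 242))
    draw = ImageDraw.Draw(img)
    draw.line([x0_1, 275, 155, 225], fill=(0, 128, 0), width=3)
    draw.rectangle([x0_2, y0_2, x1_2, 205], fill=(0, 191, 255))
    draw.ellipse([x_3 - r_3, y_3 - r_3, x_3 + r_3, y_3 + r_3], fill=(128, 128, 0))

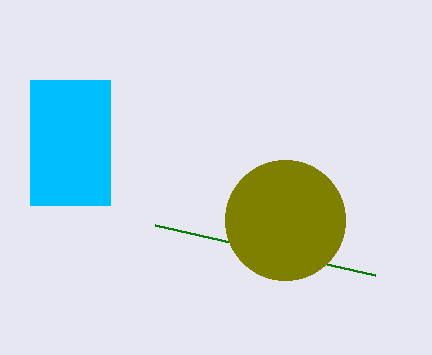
x0_1 = 375, x0_2 = 30, y0_2 = 80, x1_2 = 110, x_3 = 285, y_3 = 220, r_3 = 60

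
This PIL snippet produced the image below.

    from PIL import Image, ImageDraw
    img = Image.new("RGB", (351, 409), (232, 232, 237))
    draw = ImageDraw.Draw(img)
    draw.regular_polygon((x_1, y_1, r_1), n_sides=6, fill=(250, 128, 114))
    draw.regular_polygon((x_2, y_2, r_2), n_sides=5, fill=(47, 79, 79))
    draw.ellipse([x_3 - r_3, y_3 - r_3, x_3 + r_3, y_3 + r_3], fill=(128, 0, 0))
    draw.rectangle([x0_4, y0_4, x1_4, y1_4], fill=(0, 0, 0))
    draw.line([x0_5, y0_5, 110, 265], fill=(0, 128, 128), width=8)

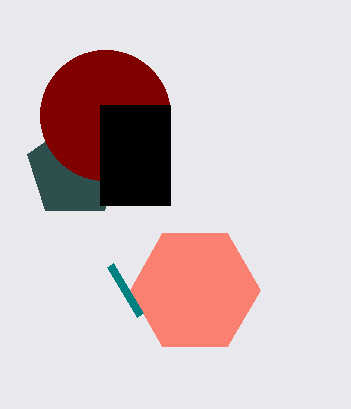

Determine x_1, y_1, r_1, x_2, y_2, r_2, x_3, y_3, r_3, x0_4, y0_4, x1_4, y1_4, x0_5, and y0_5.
x_1 = 195, y_1 = 290, r_1 = 65, x_2 = 75, y_2 = 170, r_2 = 50, x_3 = 105, y_3 = 115, r_3 = 65, x0_4 = 100, y0_4 = 105, x1_4 = 170, y1_4 = 205, x0_5 = 140, y0_5 = 315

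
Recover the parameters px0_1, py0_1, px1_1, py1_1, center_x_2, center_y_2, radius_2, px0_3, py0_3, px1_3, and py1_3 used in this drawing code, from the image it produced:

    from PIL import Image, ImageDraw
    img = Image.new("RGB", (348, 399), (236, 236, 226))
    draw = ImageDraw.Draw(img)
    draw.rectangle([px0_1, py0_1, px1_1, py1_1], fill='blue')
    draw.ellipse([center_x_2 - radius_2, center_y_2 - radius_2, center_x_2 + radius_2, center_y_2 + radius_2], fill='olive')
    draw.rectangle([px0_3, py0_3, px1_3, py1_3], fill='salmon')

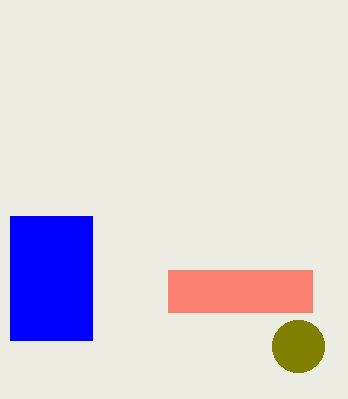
px0_1 = 10; py0_1 = 216; px1_1 = 92; py1_1 = 340; center_x_2 = 298; center_y_2 = 346; radius_2 = 26; px0_3 = 168; py0_3 = 270; px1_3 = 312; py1_3 = 312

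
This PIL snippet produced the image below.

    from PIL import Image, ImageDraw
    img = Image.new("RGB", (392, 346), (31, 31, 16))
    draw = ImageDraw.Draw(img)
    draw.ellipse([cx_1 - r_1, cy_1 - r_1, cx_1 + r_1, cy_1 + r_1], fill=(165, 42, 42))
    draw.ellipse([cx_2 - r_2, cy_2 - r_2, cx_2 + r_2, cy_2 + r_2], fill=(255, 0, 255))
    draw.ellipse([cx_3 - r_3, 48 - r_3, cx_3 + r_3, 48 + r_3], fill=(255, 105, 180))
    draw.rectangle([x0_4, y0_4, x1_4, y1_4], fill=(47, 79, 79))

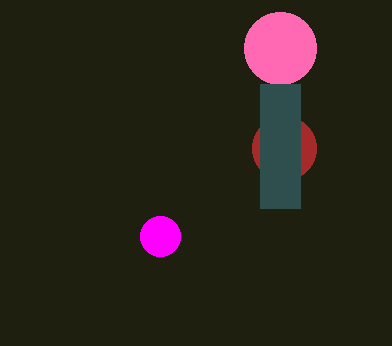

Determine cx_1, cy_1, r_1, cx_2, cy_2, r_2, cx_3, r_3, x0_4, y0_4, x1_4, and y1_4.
cx_1 = 284
cy_1 = 148
r_1 = 32
cx_2 = 160
cy_2 = 236
r_2 = 20
cx_3 = 280
r_3 = 36
x0_4 = 260
y0_4 = 84
x1_4 = 300
y1_4 = 208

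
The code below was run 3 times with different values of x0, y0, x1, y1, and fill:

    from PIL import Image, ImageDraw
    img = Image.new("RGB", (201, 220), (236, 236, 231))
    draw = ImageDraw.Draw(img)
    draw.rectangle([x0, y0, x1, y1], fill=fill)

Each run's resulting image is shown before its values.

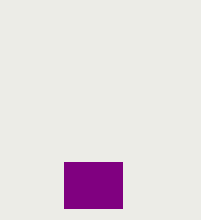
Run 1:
x0 = 64; y0 = 162; x1 = 122; y1 = 208; fill = 'purple'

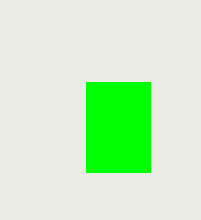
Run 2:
x0 = 86; y0 = 82; x1 = 150; y1 = 172; fill = 'lime'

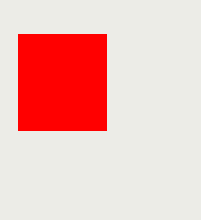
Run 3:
x0 = 18; y0 = 34; x1 = 106; y1 = 130; fill = 'red'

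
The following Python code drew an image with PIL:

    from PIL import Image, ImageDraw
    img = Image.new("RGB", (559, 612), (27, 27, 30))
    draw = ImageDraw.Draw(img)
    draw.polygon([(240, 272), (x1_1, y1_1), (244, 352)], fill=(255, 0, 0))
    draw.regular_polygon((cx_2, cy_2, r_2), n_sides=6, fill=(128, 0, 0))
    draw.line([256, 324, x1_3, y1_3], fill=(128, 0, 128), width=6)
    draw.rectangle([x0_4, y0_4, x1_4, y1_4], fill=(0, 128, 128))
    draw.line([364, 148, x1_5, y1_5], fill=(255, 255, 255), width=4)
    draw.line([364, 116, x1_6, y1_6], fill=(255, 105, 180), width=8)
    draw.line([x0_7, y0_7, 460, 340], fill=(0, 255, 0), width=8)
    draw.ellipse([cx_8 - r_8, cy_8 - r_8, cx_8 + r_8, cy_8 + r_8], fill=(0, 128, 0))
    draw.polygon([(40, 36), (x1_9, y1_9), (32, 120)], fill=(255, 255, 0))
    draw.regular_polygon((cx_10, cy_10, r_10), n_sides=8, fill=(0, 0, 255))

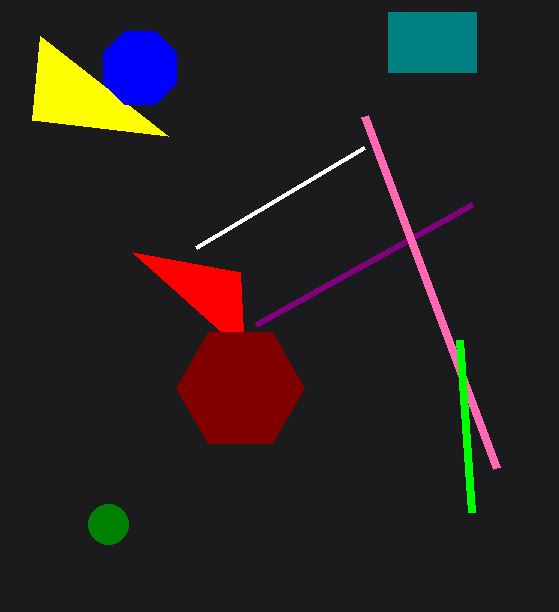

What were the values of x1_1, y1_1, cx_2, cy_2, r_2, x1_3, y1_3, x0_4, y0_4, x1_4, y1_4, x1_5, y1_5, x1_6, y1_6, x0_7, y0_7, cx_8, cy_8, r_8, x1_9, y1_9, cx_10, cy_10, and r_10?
x1_1 = 132; y1_1 = 252; cx_2 = 240; cy_2 = 388; r_2 = 64; x1_3 = 472; y1_3 = 204; x0_4 = 388; y0_4 = 12; x1_4 = 476; y1_4 = 72; x1_5 = 196; y1_5 = 248; x1_6 = 496; y1_6 = 468; x0_7 = 472; y0_7 = 512; cx_8 = 108; cy_8 = 524; r_8 = 20; x1_9 = 168; y1_9 = 136; cx_10 = 140; cy_10 = 68; r_10 = 40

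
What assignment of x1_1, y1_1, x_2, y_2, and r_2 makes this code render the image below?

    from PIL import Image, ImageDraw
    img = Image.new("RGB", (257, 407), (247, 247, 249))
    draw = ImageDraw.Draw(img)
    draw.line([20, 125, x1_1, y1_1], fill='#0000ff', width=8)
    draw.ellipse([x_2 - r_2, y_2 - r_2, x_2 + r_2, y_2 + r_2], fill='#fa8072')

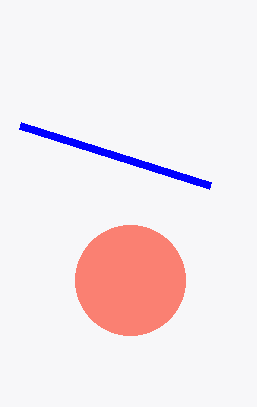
x1_1 = 210; y1_1 = 185; x_2 = 130; y_2 = 280; r_2 = 55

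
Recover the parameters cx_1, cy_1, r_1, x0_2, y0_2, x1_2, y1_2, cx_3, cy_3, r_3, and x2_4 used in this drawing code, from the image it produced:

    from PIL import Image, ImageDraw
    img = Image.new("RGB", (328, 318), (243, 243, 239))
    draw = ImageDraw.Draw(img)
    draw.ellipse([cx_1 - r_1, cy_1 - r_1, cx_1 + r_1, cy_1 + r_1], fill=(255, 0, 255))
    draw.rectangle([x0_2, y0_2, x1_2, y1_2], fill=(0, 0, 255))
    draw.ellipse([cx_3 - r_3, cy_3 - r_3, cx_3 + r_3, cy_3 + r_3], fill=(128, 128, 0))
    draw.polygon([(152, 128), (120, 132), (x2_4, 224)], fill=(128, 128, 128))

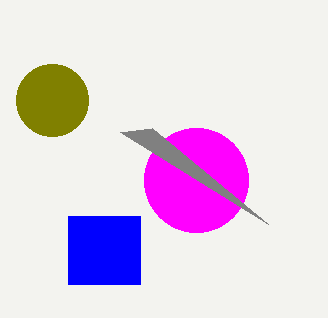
cx_1 = 196, cy_1 = 180, r_1 = 52, x0_2 = 68, y0_2 = 216, x1_2 = 140, y1_2 = 284, cx_3 = 52, cy_3 = 100, r_3 = 36, x2_4 = 268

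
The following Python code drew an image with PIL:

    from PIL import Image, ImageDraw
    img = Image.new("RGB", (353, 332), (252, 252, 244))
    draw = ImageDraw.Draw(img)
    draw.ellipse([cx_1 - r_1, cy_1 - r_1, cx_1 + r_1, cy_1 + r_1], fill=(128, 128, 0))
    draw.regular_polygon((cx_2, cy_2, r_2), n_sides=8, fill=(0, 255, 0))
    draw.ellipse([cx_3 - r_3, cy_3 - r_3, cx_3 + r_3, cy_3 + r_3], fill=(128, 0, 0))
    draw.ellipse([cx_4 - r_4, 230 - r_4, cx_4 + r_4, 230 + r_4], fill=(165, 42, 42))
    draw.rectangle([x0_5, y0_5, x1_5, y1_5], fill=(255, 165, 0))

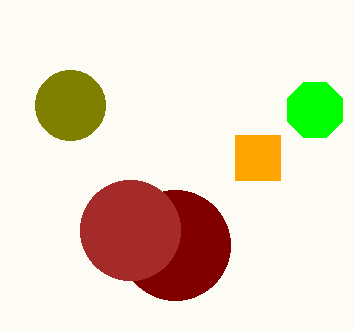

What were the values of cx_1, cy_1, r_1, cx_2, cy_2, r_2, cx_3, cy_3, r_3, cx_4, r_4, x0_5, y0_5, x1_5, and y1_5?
cx_1 = 70; cy_1 = 105; r_1 = 35; cx_2 = 315; cy_2 = 110; r_2 = 30; cx_3 = 175; cy_3 = 245; r_3 = 55; cx_4 = 130; r_4 = 50; x0_5 = 235; y0_5 = 135; x1_5 = 280; y1_5 = 180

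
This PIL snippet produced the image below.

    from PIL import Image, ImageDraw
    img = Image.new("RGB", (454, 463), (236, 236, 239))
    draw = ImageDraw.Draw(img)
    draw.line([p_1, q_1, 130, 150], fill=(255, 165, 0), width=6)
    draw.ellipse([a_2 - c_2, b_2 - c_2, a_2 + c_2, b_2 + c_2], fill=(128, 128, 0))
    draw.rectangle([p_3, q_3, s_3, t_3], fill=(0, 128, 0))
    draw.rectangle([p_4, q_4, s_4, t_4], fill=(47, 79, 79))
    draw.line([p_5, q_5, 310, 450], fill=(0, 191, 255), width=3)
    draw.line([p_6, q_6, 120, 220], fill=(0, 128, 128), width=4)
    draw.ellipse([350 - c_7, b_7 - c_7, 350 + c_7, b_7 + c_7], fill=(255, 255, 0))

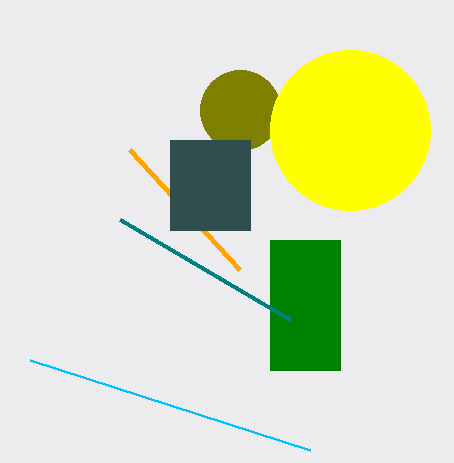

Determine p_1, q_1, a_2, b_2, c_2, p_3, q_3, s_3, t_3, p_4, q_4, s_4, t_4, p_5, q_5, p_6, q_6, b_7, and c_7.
p_1 = 240, q_1 = 270, a_2 = 240, b_2 = 110, c_2 = 40, p_3 = 270, q_3 = 240, s_3 = 340, t_3 = 370, p_4 = 170, q_4 = 140, s_4 = 250, t_4 = 230, p_5 = 30, q_5 = 360, p_6 = 290, q_6 = 320, b_7 = 130, c_7 = 80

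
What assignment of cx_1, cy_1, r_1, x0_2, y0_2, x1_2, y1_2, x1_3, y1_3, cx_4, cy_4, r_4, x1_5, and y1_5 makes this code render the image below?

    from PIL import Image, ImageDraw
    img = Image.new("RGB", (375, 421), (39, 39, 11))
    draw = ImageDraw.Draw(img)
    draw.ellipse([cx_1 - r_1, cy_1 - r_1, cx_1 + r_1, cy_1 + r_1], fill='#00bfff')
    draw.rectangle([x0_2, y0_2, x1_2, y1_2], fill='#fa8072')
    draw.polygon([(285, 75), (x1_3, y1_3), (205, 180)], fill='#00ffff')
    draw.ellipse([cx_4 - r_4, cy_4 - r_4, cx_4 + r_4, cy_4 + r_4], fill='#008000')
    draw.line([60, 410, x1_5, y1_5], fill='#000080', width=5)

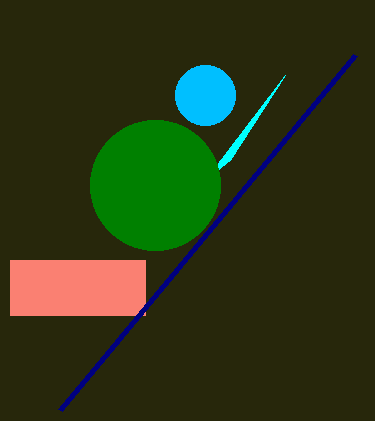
cx_1 = 205, cy_1 = 95, r_1 = 30, x0_2 = 10, y0_2 = 260, x1_2 = 145, y1_2 = 315, x1_3 = 230, y1_3 = 160, cx_4 = 155, cy_4 = 185, r_4 = 65, x1_5 = 355, y1_5 = 55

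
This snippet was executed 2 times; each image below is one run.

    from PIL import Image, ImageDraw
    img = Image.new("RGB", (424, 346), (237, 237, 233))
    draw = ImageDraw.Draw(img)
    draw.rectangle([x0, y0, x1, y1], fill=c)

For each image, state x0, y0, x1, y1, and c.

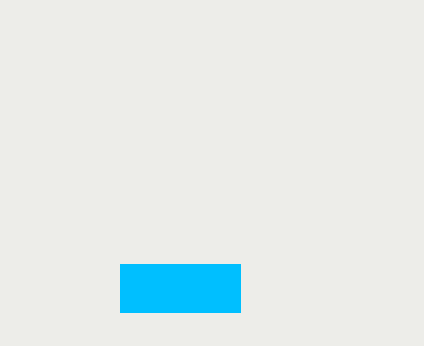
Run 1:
x0 = 120; y0 = 264; x1 = 240; y1 = 312; c = 'deepskyblue'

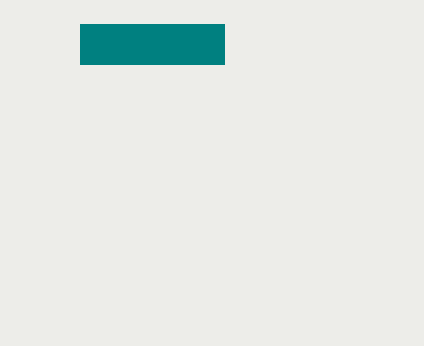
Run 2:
x0 = 80
y0 = 24
x1 = 224
y1 = 64
c = 'teal'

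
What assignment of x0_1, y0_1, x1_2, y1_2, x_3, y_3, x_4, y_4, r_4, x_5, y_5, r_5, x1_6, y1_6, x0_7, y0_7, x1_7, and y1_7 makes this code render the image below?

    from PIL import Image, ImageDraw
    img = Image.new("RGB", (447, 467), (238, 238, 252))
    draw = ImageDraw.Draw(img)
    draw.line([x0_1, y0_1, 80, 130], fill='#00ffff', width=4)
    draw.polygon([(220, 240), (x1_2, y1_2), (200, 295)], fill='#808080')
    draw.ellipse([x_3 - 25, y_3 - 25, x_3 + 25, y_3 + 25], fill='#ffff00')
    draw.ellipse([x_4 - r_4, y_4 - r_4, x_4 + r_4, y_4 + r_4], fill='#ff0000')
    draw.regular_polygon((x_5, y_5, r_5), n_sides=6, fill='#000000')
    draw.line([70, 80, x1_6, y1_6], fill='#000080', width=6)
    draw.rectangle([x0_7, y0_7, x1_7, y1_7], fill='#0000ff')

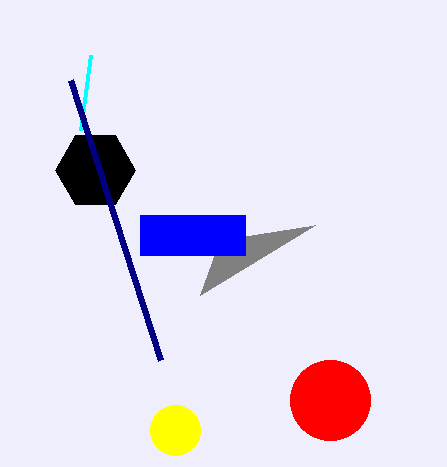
x0_1 = 90; y0_1 = 55; x1_2 = 315; y1_2 = 225; x_3 = 175; y_3 = 430; x_4 = 330; y_4 = 400; r_4 = 40; x_5 = 95; y_5 = 170; r_5 = 40; x1_6 = 160; y1_6 = 360; x0_7 = 140; y0_7 = 215; x1_7 = 245; y1_7 = 255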